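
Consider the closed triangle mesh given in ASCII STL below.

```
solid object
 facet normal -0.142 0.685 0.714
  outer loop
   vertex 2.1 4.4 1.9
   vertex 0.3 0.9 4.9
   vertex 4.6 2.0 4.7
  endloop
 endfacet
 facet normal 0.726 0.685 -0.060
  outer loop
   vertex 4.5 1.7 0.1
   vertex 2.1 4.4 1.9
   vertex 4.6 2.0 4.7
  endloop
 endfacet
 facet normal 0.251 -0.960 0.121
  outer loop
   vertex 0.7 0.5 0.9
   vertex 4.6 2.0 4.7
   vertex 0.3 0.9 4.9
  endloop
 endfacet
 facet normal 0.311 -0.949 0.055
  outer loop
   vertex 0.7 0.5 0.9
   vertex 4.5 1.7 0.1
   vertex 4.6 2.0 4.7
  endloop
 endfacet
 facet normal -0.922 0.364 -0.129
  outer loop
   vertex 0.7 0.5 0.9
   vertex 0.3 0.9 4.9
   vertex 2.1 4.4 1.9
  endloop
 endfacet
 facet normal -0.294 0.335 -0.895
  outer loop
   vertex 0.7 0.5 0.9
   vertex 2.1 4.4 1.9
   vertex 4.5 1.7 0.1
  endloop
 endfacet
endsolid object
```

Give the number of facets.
6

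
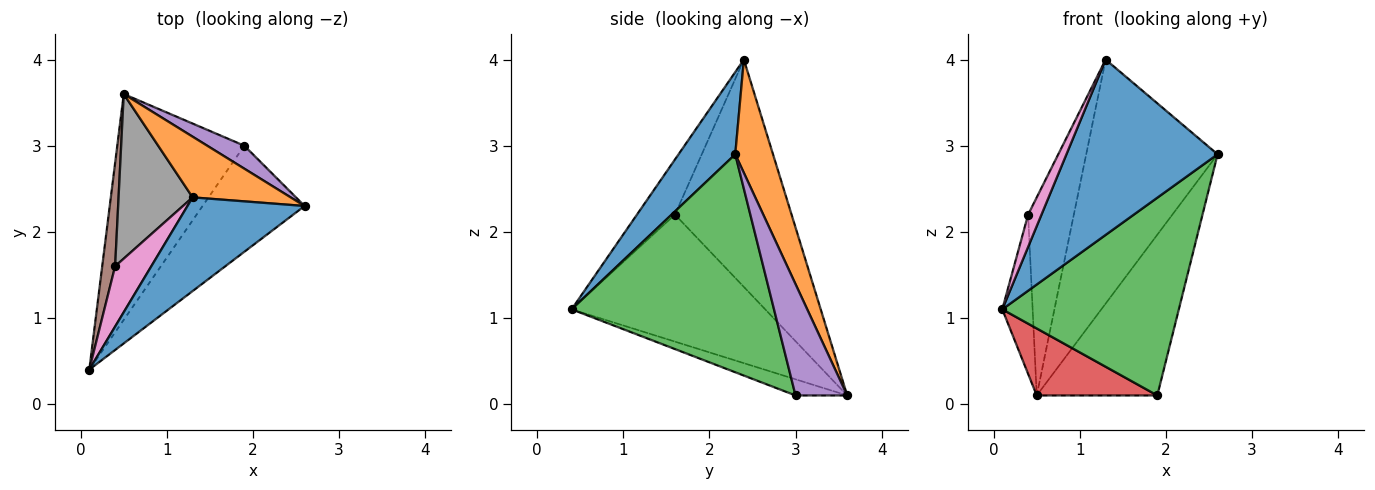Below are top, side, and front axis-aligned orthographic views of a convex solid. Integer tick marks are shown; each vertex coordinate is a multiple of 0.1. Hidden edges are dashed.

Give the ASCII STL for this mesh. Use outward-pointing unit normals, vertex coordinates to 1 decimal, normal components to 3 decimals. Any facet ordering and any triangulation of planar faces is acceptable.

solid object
 facet normal 0.314 -0.837 0.447
  outer loop
   vertex 1.3 2.4 4.0
   vertex 0.1 0.4 1.1
   vertex 2.6 2.3 2.9
  endloop
 endfacet
 facet normal 0.269 0.935 0.233
  outer loop
   vertex 1.3 2.4 4.0
   vertex 2.6 2.3 2.9
   vertex 0.5 3.6 0.1
  endloop
 endfacet
 facet normal 0.711 -0.620 -0.333
  outer loop
   vertex 1.9 3.0 0.1
   vertex 2.6 2.3 2.9
   vertex 0.1 0.4 1.1
  endloop
 endfacet
 facet normal -0.121 -0.282 -0.952
  outer loop
   vertex 1.9 3.0 0.1
   vertex 0.1 0.4 1.1
   vertex 0.5 3.6 0.1
  endloop
 endfacet
 facet normal 0.391 0.911 0.130
  outer loop
   vertex 1.9 3.0 0.1
   vertex 0.5 3.6 0.1
   vertex 2.6 2.3 2.9
  endloop
 endfacet
 facet normal -0.983 0.154 0.100
  outer loop
   vertex 0.4 1.6 2.2
   vertex 0.5 3.6 0.1
   vertex 0.1 0.4 1.1
  endloop
 endfacet
 facet normal -0.802 -0.282 0.526
  outer loop
   vertex 0.4 1.6 2.2
   vertex 0.1 0.4 1.1
   vertex 1.3 2.4 4.0
  endloop
 endfacet
 facet normal -0.891 0.349 0.290
  outer loop
   vertex 0.4 1.6 2.2
   vertex 1.3 2.4 4.0
   vertex 0.5 3.6 0.1
  endloop
 endfacet
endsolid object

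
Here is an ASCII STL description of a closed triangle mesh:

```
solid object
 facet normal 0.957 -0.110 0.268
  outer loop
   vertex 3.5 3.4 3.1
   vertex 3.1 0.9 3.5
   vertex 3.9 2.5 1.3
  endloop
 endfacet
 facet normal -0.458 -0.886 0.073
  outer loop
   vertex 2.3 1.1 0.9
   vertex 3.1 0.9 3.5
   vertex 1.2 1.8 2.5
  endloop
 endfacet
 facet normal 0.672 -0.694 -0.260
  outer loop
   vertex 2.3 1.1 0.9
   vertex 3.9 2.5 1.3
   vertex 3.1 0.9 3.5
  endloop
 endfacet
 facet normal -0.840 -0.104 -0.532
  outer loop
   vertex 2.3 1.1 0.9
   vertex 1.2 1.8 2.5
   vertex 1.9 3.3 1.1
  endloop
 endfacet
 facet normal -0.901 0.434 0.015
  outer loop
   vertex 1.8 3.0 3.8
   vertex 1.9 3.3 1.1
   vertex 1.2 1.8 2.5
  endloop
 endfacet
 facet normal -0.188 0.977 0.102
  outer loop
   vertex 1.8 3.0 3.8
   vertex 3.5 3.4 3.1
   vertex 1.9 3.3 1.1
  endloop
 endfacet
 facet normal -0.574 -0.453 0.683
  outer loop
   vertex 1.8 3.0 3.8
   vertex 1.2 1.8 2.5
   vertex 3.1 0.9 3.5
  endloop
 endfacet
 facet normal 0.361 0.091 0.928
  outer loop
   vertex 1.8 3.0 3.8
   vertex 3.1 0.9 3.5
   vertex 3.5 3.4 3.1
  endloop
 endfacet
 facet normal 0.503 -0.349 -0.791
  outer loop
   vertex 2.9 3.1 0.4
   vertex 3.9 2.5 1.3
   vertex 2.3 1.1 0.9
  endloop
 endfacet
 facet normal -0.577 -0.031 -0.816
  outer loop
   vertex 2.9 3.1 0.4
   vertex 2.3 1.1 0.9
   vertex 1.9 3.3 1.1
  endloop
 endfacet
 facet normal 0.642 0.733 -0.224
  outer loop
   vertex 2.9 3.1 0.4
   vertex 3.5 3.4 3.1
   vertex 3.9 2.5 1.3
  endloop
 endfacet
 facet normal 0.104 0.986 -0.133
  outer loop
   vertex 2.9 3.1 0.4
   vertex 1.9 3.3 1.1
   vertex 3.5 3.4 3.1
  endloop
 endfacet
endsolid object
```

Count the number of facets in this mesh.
12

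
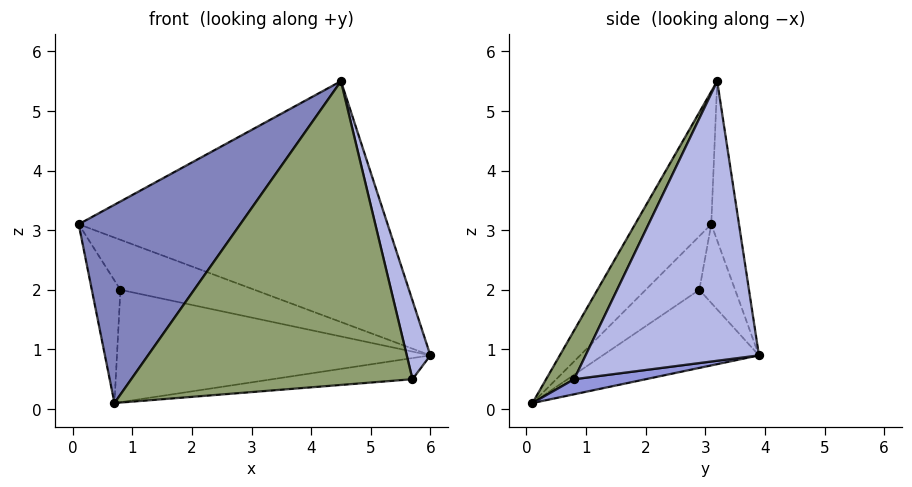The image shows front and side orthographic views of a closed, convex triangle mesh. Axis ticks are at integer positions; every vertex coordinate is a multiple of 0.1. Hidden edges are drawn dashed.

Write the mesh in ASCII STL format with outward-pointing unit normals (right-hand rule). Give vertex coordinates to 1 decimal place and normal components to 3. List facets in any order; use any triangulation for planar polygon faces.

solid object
 facet normal -0.089 0.989 0.122
  outer loop
   vertex 4.5 3.2 5.5
   vertex 6.0 3.9 0.9
   vertex 0.1 3.1 3.1
  endloop
 endfacet
 facet normal -0.330 -0.700 0.634
  outer loop
   vertex 4.5 3.2 5.5
   vertex 0.1 3.1 3.1
   vertex 0.7 0.1 0.1
  endloop
 endfacet
 facet normal 0.062 0.122 -0.991
  outer loop
   vertex 5.7 0.8 0.5
   vertex 0.7 0.1 0.1
   vertex 6.0 3.9 0.9
  endloop
 endfacet
 facet normal 0.948 -0.129 0.290
  outer loop
   vertex 5.7 0.8 0.5
   vertex 6.0 3.9 0.9
   vertex 4.5 3.2 5.5
  endloop
 endfacet
 facet normal 0.089 -0.890 0.448
  outer loop
   vertex 5.7 0.8 0.5
   vertex 4.5 3.2 5.5
   vertex 0.7 0.1 0.1
  endloop
 endfacet
 facet normal -0.244 0.915 -0.322
  outer loop
   vertex 0.8 2.9 2.0
   vertex 0.1 3.1 3.1
   vertex 6.0 3.9 0.9
  endloop
 endfacet
 facet normal -0.741 0.395 -0.543
  outer loop
   vertex 0.8 2.9 2.0
   vertex 0.7 0.1 0.1
   vertex 0.1 3.1 3.1
  endloop
 endfacet
 facet normal -0.273 0.547 -0.792
  outer loop
   vertex 0.8 2.9 2.0
   vertex 6.0 3.9 0.9
   vertex 0.7 0.1 0.1
  endloop
 endfacet
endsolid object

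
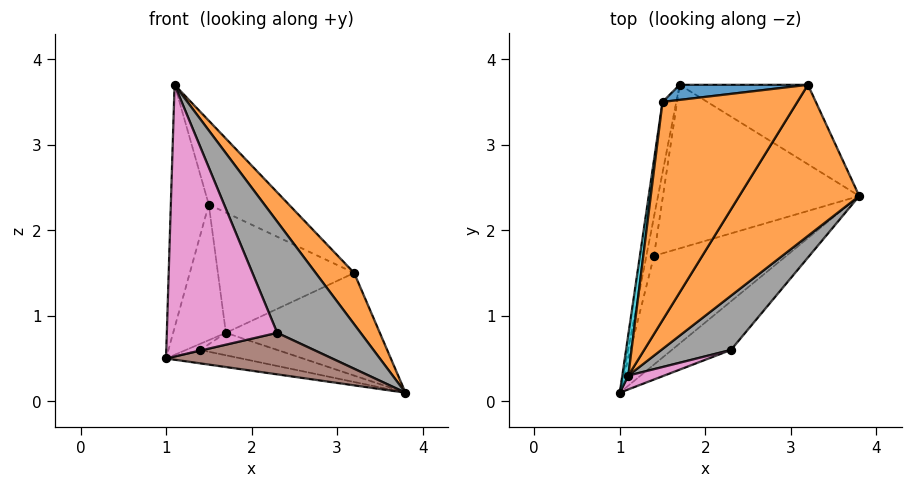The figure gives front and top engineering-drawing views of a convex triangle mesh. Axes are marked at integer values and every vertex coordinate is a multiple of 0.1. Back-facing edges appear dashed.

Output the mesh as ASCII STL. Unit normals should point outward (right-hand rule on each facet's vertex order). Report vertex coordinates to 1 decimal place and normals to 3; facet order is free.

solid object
 facet normal 0.275 0.760 -0.588
  outer loop
   vertex 3.2 3.7 1.5
   vertex 3.8 2.4 0.1
   vertex 1.7 3.7 0.8
  endloop
 endfacet
 facet normal 0.834 -0.177 0.522
  outer loop
   vertex 3.2 3.7 1.5
   vertex 1.1 0.3 3.7
   vertex 3.8 2.4 0.1
  endloop
 endfacet
 facet normal -0.236 0.119 -0.964
  outer loop
   vertex 1.4 1.7 0.6
   vertex 3.8 2.4 0.1
   vertex 1.0 0.1 0.5
  endloop
 endfacet
 facet normal -0.347 0.145 -0.926
  outer loop
   vertex 1.4 1.7 0.6
   vertex 1.0 0.1 0.5
   vertex 1.7 3.7 0.8
  endloop
 endfacet
 facet normal -0.239 0.132 -0.962
  outer loop
   vertex 1.4 1.7 0.6
   vertex 1.7 3.7 0.8
   vertex 3.8 2.4 0.1
  endloop
 endfacet
 facet normal 0.391 -0.598 -0.699
  outer loop
   vertex 2.3 0.6 0.8
   vertex 1.0 0.1 0.5
   vertex 3.8 2.4 0.1
  endloop
 endfacet
 facet normal 0.349 -0.936 0.048
  outer loop
   vertex 2.3 0.6 0.8
   vertex 1.1 0.3 3.7
   vertex 1.0 0.1 0.5
  endloop
 endfacet
 facet normal 0.789 -0.553 0.269
  outer loop
   vertex 2.3 0.6 0.8
   vertex 3.8 2.4 0.1
   vertex 1.1 0.3 3.7
  endloop
 endfacet
 facet normal -0.975 0.198 -0.104
  outer loop
   vertex 1.5 3.5 2.3
   vertex 1.7 3.7 0.8
   vertex 1.0 0.1 0.5
  endloop
 endfacet
 facet normal -0.991 0.134 0.023
  outer loop
   vertex 1.5 3.5 2.3
   vertex 1.0 0.1 0.5
   vertex 1.1 0.3 3.7
  endloop
 endfacet
 facet normal -0.058 0.991 0.124
  outer loop
   vertex 1.5 3.5 2.3
   vertex 3.2 3.7 1.5
   vertex 1.7 3.7 0.8
  endloop
 endfacet
 facet normal 0.369 0.333 0.868
  outer loop
   vertex 1.5 3.5 2.3
   vertex 1.1 0.3 3.7
   vertex 3.2 3.7 1.5
  endloop
 endfacet
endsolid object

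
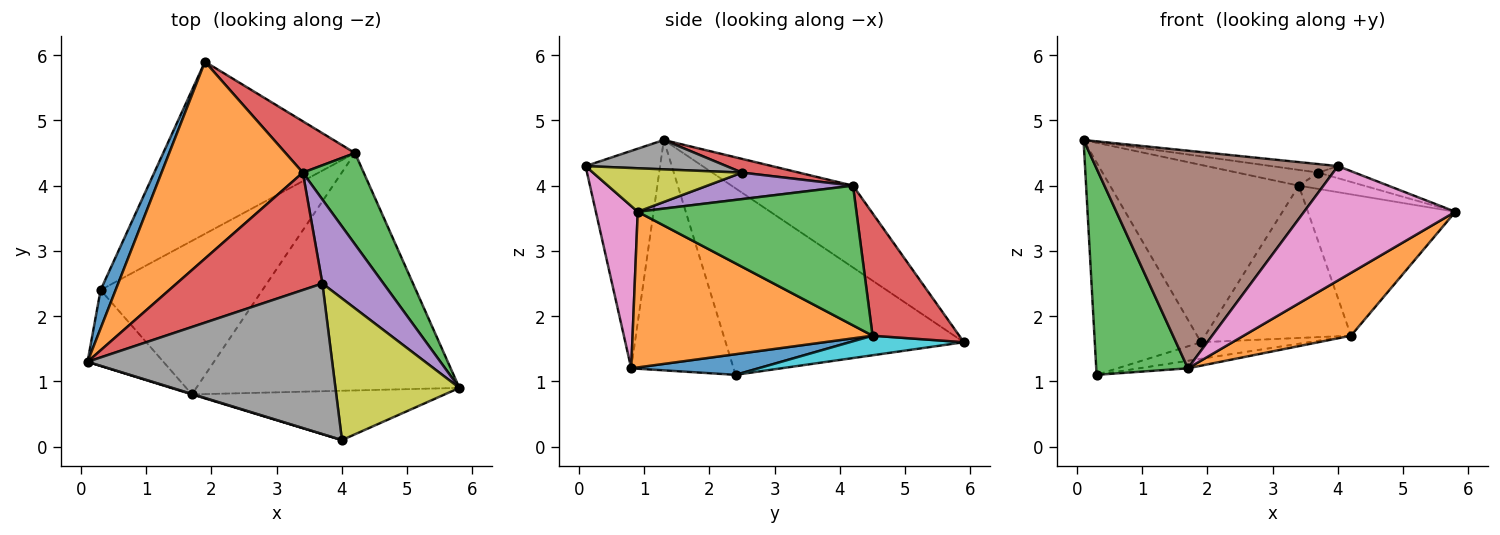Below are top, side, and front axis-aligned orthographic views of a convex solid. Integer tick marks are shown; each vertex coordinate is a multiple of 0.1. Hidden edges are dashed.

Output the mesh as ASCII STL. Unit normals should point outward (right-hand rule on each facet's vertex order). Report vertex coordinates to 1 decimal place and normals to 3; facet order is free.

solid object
 facet normal -0.911 0.406 0.073
  outer loop
   vertex 0.3 2.4 1.1
   vertex 0.1 1.3 4.7
   vertex 1.9 5.9 1.6
  endloop
 endfacet
 facet normal -0.395 0.615 0.683
  outer loop
   vertex 3.4 4.2 4.0
   vertex 1.9 5.9 1.6
   vertex 0.1 1.3 4.7
  endloop
 endfacet
 facet normal -0.723 -0.648 -0.238
  outer loop
   vertex 1.7 0.8 1.2
   vertex 0.1 1.3 4.7
   vertex 0.3 2.4 1.1
  endloop
 endfacet
 facet normal 0.093 0.132 0.987
  outer loop
   vertex 3.7 2.5 4.2
   vertex 3.4 4.2 4.0
   vertex 0.1 1.3 4.7
  endloop
 endfacet
 facet normal 0.392 0.175 0.903
  outer loop
   vertex 3.7 2.5 4.2
   vertex 5.8 0.9 3.6
   vertex 3.4 4.2 4.0
  endloop
 endfacet
 facet normal -0.294 -0.956 0.002
  outer loop
   vertex 4.0 0.1 4.3
   vertex 0.1 1.3 4.7
   vertex 1.7 0.8 1.2
  endloop
 endfacet
 facet normal 0.246 -0.890 -0.384
  outer loop
   vertex 4.0 0.1 4.3
   vertex 1.7 0.8 1.2
   vertex 5.8 0.9 3.6
  endloop
 endfacet
 facet normal 0.119 0.056 0.991
  outer loop
   vertex 4.0 0.1 4.3
   vertex 3.7 2.5 4.2
   vertex 0.1 1.3 4.7
  endloop
 endfacet
 facet normal 0.330 0.080 0.941
  outer loop
   vertex 4.0 0.1 4.3
   vertex 5.8 0.9 3.6
   vertex 3.7 2.5 4.2
  endloop
 endfacet
 facet normal 0.101 0.095 -0.990
  outer loop
   vertex 4.2 4.5 1.7
   vertex 0.3 2.4 1.1
   vertex 1.9 5.9 1.6
  endloop
 endfacet
 facet normal 0.126 0.049 -0.991
  outer loop
   vertex 4.2 4.5 1.7
   vertex 1.7 0.8 1.2
   vertex 0.3 2.4 1.1
  endloop
 endfacet
 facet normal 0.497 -0.222 -0.839
  outer loop
   vertex 4.2 4.5 1.7
   vertex 5.8 0.9 3.6
   vertex 1.7 0.8 1.2
  endloop
 endfacet
 facet normal 0.780 0.526 0.340
  outer loop
   vertex 4.2 4.5 1.7
   vertex 3.4 4.2 4.0
   vertex 5.8 0.9 3.6
  endloop
 endfacet
 facet normal 0.491 0.826 0.278
  outer loop
   vertex 4.2 4.5 1.7
   vertex 1.9 5.9 1.6
   vertex 3.4 4.2 4.0
  endloop
 endfacet
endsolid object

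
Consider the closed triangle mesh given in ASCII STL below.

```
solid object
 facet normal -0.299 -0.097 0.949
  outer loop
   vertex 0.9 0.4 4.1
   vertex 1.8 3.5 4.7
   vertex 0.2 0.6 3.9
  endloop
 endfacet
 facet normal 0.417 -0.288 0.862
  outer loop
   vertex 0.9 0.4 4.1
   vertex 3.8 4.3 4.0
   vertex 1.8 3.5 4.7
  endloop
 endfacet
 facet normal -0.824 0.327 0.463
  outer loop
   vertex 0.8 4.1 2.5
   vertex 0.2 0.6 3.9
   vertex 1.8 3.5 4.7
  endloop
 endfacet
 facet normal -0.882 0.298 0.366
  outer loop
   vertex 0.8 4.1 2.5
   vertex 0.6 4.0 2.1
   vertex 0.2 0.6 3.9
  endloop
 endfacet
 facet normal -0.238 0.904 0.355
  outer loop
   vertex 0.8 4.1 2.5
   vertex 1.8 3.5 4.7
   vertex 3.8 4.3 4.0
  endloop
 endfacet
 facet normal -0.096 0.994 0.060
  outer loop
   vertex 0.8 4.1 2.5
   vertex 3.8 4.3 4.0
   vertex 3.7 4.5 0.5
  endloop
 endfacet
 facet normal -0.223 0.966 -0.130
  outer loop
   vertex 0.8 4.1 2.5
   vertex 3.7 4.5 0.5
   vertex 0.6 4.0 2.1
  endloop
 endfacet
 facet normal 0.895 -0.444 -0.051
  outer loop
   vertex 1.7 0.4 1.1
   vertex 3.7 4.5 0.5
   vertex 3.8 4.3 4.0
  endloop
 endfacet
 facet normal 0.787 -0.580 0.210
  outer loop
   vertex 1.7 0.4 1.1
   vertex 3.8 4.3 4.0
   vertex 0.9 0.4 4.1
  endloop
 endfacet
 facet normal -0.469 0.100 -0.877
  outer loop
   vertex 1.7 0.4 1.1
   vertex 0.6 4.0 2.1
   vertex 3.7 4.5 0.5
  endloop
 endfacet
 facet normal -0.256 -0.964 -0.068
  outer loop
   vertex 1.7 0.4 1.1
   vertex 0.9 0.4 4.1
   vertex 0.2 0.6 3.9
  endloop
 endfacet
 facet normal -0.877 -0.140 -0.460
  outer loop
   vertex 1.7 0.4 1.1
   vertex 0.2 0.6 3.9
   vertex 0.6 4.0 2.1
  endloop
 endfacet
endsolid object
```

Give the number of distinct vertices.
8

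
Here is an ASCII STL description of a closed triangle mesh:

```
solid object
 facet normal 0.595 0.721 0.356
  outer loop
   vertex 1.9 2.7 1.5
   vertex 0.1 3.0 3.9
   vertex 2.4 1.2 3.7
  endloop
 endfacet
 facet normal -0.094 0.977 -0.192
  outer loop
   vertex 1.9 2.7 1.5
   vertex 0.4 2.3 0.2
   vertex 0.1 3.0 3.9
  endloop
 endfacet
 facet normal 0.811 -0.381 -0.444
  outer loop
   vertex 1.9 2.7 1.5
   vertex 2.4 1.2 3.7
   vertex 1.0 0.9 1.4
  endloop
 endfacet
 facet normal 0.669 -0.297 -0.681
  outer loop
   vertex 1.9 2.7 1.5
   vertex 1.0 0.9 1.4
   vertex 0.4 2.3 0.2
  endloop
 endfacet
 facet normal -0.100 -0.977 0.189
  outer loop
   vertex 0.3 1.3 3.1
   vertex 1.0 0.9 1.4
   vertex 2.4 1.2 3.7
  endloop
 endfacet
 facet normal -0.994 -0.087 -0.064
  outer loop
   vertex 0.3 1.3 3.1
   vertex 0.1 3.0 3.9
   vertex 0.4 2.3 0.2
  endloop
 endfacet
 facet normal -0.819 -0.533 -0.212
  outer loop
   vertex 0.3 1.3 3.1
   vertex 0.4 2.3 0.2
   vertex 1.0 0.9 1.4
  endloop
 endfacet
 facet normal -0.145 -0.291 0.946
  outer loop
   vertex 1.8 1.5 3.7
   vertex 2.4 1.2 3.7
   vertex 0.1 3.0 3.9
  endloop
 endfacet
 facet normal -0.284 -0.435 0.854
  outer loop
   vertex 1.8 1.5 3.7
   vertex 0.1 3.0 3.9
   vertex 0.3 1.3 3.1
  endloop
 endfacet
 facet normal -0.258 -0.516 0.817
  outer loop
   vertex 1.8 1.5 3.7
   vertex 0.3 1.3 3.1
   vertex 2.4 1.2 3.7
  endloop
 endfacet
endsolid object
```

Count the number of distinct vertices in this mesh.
7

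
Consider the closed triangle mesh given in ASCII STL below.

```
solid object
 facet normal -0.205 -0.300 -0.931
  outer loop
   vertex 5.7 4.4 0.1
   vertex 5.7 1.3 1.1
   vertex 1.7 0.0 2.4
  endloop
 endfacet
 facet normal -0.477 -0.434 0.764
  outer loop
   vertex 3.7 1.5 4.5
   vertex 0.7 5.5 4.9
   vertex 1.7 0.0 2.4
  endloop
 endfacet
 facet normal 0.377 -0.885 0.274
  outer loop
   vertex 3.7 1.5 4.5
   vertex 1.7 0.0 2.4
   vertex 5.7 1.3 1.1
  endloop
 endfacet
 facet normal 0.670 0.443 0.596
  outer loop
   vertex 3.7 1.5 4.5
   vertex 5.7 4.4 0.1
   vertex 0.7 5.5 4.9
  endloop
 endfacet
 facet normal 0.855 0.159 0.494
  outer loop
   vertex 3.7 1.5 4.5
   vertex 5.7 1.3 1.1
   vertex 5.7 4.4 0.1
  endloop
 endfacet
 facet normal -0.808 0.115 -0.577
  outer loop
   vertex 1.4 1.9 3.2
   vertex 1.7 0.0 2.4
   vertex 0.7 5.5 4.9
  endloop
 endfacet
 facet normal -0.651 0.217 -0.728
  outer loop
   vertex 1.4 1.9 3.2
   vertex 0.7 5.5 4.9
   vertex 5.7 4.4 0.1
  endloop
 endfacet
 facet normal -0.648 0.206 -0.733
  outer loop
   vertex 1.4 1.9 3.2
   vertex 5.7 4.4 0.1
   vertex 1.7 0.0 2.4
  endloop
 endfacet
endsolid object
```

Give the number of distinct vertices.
6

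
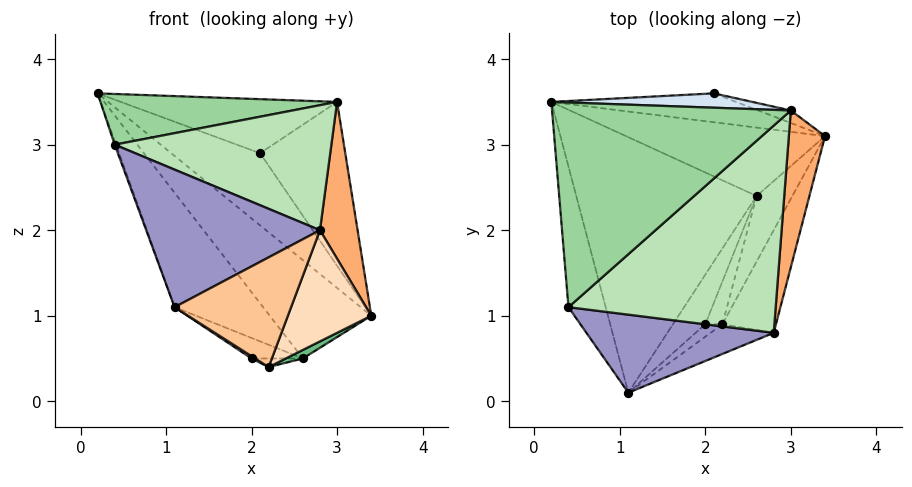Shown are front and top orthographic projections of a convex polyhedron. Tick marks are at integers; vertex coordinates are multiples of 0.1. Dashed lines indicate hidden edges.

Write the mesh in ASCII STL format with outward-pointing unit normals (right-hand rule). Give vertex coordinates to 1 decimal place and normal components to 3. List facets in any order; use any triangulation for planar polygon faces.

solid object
 facet normal -0.183 0.913 -0.365
  outer loop
   vertex 2.1 3.6 2.9
   vertex 3.4 3.1 1.0
   vertex 0.2 3.5 3.6
  endloop
 endfacet
 facet normal -0.340 0.772 -0.537
  outer loop
   vertex 2.6 2.4 0.5
   vertex 0.2 3.5 3.6
   vertex 3.4 3.1 1.0
  endloop
 endfacet
 facet normal -0.704 0.290 -0.648
  outer loop
   vertex 2.6 2.4 0.5
   vertex 1.1 0.1 1.1
   vertex 0.2 3.5 3.6
  endloop
 endfacet
 facet normal 0.044 0.966 0.256
  outer loop
   vertex 3.0 3.4 3.5
   vertex 2.1 3.6 2.9
   vertex 0.2 3.5 3.6
  endloop
 endfacet
 facet normal 0.263 0.962 -0.073
  outer loop
   vertex 3.0 3.4 3.5
   vertex 3.4 3.1 1.0
   vertex 2.1 3.6 2.9
  endloop
 endfacet
 facet normal 0.968 -0.176 0.176
  outer loop
   vertex 3.0 3.4 3.5
   vertex 2.8 0.8 2.0
   vertex 3.4 3.1 1.0
  endloop
 endfacet
 facet normal 0.472 -0.851 -0.230
  outer loop
   vertex 2.2 0.9 0.4
   vertex 2.8 0.8 2.0
   vertex 1.1 0.1 1.1
  endloop
 endfacet
 facet normal 0.860 -0.375 -0.346
  outer loop
   vertex 2.2 0.9 0.4
   vertex 3.4 3.1 1.0
   vertex 2.8 0.8 2.0
  endloop
 endfacet
 facet normal 0.591 -0.104 -0.800
  outer loop
   vertex 2.2 0.9 0.4
   vertex 2.6 2.4 0.5
   vertex 3.4 3.1 1.0
  endloop
 endfacet
 facet normal 0.026 -0.240 0.970
  outer loop
   vertex 0.4 1.1 3.0
   vertex 3.0 3.4 3.5
   vertex 0.2 3.5 3.6
  endloop
 endfacet
 facet normal 0.280 -0.496 0.822
  outer loop
   vertex 0.4 1.1 3.0
   vertex 2.8 0.8 2.0
   vertex 3.0 3.4 3.5
  endloop
 endfacet
 facet normal -0.937 0.009 -0.350
  outer loop
   vertex 0.4 1.1 3.0
   vertex 0.2 3.5 3.6
   vertex 1.1 0.1 1.1
  endloop
 endfacet
 facet normal 0.096 -0.866 0.491
  outer loop
   vertex 0.4 1.1 3.0
   vertex 1.1 0.1 1.1
   vertex 2.8 0.8 2.0
  endloop
 endfacet
 facet normal -0.691 0.276 -0.668
  outer loop
   vertex 2.0 0.9 0.5
   vertex 1.1 0.1 1.1
   vertex 2.6 2.4 0.5
  endloop
 endfacet
 facet normal -0.441 -0.165 -0.882
  outer loop
   vertex 2.0 0.9 0.5
   vertex 2.2 0.9 0.4
   vertex 1.1 0.1 1.1
  endloop
 endfacet
 facet normal -0.440 0.176 -0.880
  outer loop
   vertex 2.0 0.9 0.5
   vertex 2.6 2.4 0.5
   vertex 2.2 0.9 0.4
  endloop
 endfacet
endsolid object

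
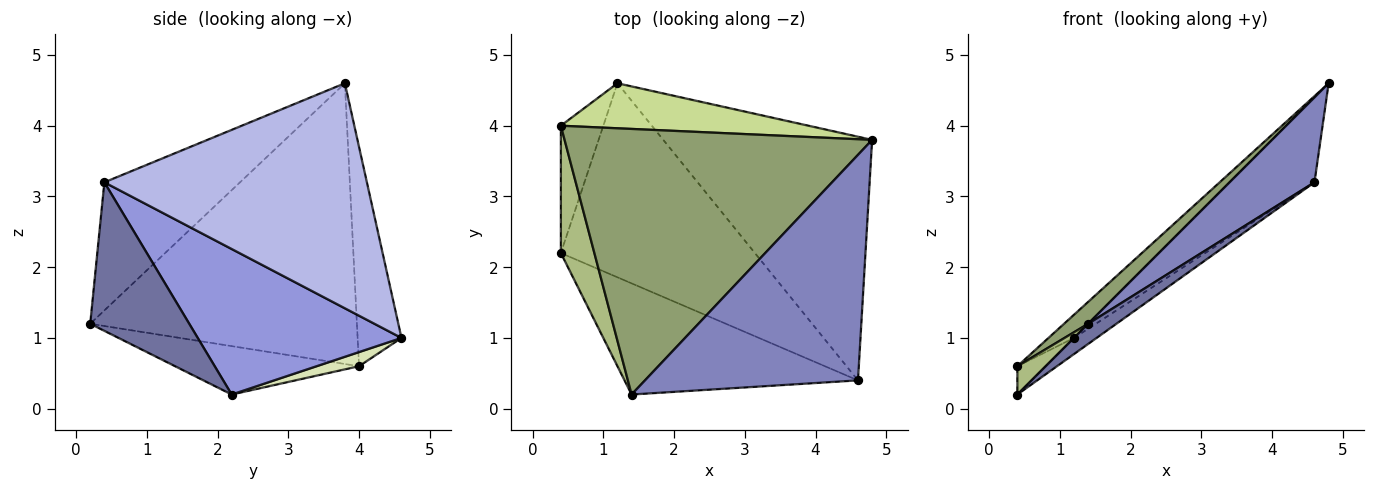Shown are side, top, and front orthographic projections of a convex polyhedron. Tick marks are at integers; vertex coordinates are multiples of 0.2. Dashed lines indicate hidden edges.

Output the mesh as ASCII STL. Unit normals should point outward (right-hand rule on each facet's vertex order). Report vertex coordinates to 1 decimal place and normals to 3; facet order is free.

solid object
 facet normal 0.531 -0.152 -0.834
  outer loop
   vertex 4.6 0.4 3.2
   vertex 1.4 0.2 1.2
   vertex 0.4 2.2 0.2
  endloop
 endfacet
 facet normal -0.491 -0.307 0.816
  outer loop
   vertex 4.6 0.4 3.2
   vertex 4.8 3.8 4.6
   vertex 1.4 0.2 1.2
  endloop
 endfacet
 facet normal 0.599 0.067 -0.798
  outer loop
   vertex 1.2 4.6 1.0
   vertex 4.6 0.4 3.2
   vertex 0.4 2.2 0.2
  endloop
 endfacet
 facet normal 0.713 0.231 -0.662
  outer loop
   vertex 1.2 4.6 1.0
   vertex 4.8 3.8 4.6
   vertex 4.6 0.4 3.2
  endloop
 endfacet
 facet normal -0.673 -0.061 0.737
  outer loop
   vertex 0.4 4.0 0.6
   vertex 1.4 0.2 1.2
   vertex 4.8 3.8 4.6
  endloop
 endfacet
 facet normal -0.816 -0.125 0.565
  outer loop
   vertex 0.4 4.0 0.6
   vertex 0.4 2.2 0.2
   vertex 1.4 0.2 1.2
  endloop
 endfacet
 facet normal -0.619 0.359 0.699
  outer loop
   vertex 0.4 4.0 0.6
   vertex 4.8 3.8 4.6
   vertex 1.2 4.6 1.0
  endloop
 endfacet
 facet normal 0.309 0.206 -0.928
  outer loop
   vertex 0.4 4.0 0.6
   vertex 1.2 4.6 1.0
   vertex 0.4 2.2 0.2
  endloop
 endfacet
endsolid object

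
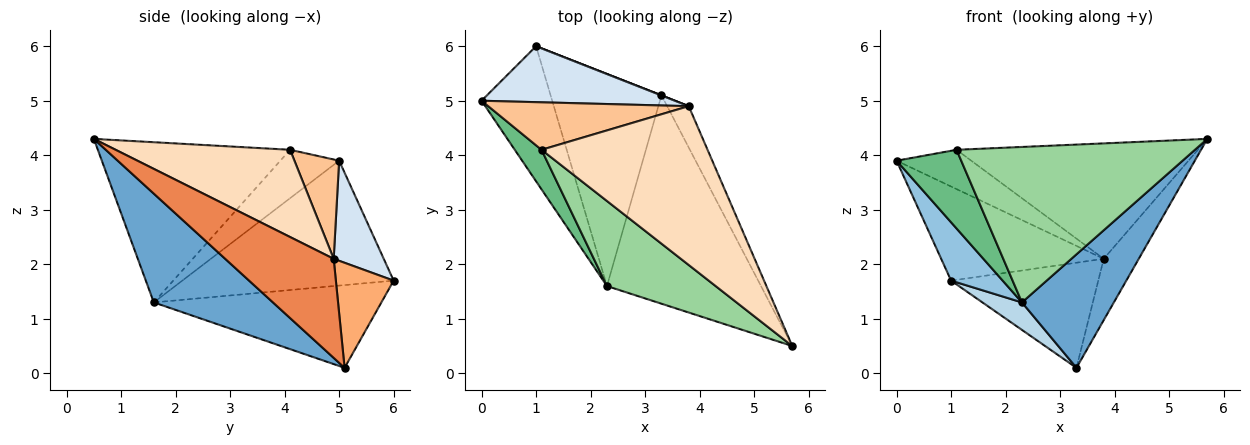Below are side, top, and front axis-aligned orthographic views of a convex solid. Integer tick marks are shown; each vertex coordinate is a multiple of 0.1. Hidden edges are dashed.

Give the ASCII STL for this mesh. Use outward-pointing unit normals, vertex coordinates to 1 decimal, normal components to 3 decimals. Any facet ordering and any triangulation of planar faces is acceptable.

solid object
 facet normal 0.527 -0.406 -0.746
  outer loop
   vertex 2.3 1.6 1.3
   vertex 3.3 5.1 0.1
   vertex 5.7 0.5 4.3
  endloop
 endfacet
 facet normal -0.851 -0.208 -0.481
  outer loop
   vertex 2.3 1.6 1.3
   vertex 0.0 5.0 3.9
   vertex 1.0 6.0 1.7
  endloop
 endfacet
 facet normal -0.595 -0.103 -0.797
  outer loop
   vertex 2.3 1.6 1.3
   vertex 1.0 6.0 1.7
   vertex 3.3 5.1 0.1
  endloop
 endfacet
 facet normal 0.256 0.831 0.494
  outer loop
   vertex 3.8 4.9 2.1
   vertex 1.0 6.0 1.7
   vertex 0.0 5.0 3.9
  endloop
 endfacet
 facet normal 0.932 0.301 -0.203
  outer loop
   vertex 3.8 4.9 2.1
   vertex 5.7 0.5 4.3
   vertex 3.3 5.1 0.1
  endloop
 endfacet
 facet normal 0.365 0.931 0.002
  outer loop
   vertex 3.8 4.9 2.1
   vertex 3.3 5.1 0.1
   vertex 1.0 6.0 1.7
  endloop
 endfacet
 facet normal 0.357 0.596 0.720
  outer loop
   vertex 1.1 4.1 4.1
   vertex 3.8 4.9 2.1
   vertex 0.0 5.0 3.9
  endloop
 endfacet
 facet normal 0.391 0.541 0.744
  outer loop
   vertex 1.1 4.1 4.1
   vertex 5.7 0.5 4.3
   vertex 3.8 4.9 2.1
  endloop
 endfacet
 facet normal -0.631 -0.693 0.349
  outer loop
   vertex 1.1 4.1 4.1
   vertex 0.0 5.0 3.9
   vertex 2.3 1.6 1.3
  endloop
 endfacet
 facet normal -0.578 -0.716 0.392
  outer loop
   vertex 1.1 4.1 4.1
   vertex 2.3 1.6 1.3
   vertex 5.7 0.5 4.3
  endloop
 endfacet
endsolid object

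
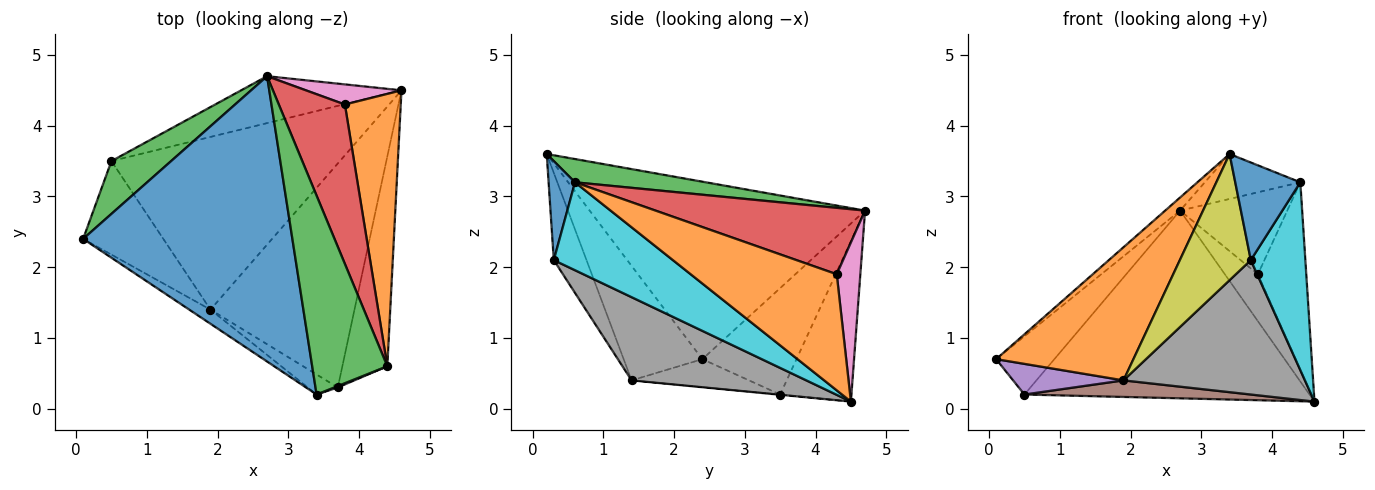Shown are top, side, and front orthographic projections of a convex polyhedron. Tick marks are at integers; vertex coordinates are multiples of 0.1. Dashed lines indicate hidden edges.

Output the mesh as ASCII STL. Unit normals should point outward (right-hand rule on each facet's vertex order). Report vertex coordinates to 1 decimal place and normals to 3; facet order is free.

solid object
 facet normal -0.646 0.035 0.762
  outer loop
   vertex 2.7 4.7 2.8
   vertex 0.1 2.4 0.7
   vertex 3.4 0.2 3.6
  endloop
 endfacet
 facet normal -0.495 -0.864 -0.092
  outer loop
   vertex 1.9 1.4 0.4
   vertex 3.4 0.2 3.6
   vertex 0.1 2.4 0.7
  endloop
 endfacet
 facet normal -0.768 0.475 0.430
  outer loop
   vertex 0.5 3.5 0.2
   vertex 0.1 2.4 0.7
   vertex 2.7 4.7 2.8
  endloop
 endfacet
 facet normal -0.236 0.943 -0.236
  outer loop
   vertex 0.5 3.5 0.2
   vertex 2.7 4.7 2.8
   vertex 4.6 4.5 0.1
  endloop
 endfacet
 facet normal -0.315 -0.296 -0.902
  outer loop
   vertex 0.5 3.5 0.2
   vertex 1.9 1.4 0.4
   vertex 0.1 2.4 0.7
  endloop
 endfacet
 facet normal -0.001 -0.095 -0.995
  outer loop
   vertex 0.5 3.5 0.2
   vertex 4.6 4.5 0.1
   vertex 1.9 1.4 0.4
  endloop
 endfacet
 facet normal 0.549 0.768 0.329
  outer loop
   vertex 3.8 4.3 1.9
   vertex 4.6 4.5 0.1
   vertex 2.7 4.7 2.8
  endloop
 endfacet
 facet normal 0.444 -0.461 -0.768
  outer loop
   vertex 3.7 0.3 2.1
   vertex 1.9 1.4 0.4
   vertex 4.6 4.5 0.1
  endloop
 endfacet
 facet normal -0.414 -0.899 -0.143
  outer loop
   vertex 3.7 0.3 2.1
   vertex 3.4 0.2 3.6
   vertex 1.9 1.4 0.4
  endloop
 endfacet
 facet normal 0.824 -0.377 -0.422
  outer loop
   vertex 4.4 0.6 3.2
   vertex 3.7 0.3 2.1
   vertex 4.6 4.5 0.1
  endloop
 endfacet
 facet normal 0.376 -0.927 0.013
  outer loop
   vertex 4.4 0.6 3.2
   vertex 3.4 0.2 3.6
   vertex 3.7 0.3 2.1
  endloop
 endfacet
 facet normal 0.863 0.286 0.416
  outer loop
   vertex 4.4 0.6 3.2
   vertex 4.6 4.5 0.1
   vertex 3.8 4.3 1.9
  endloop
 endfacet
 facet normal 0.289 0.211 0.934
  outer loop
   vertex 4.4 0.6 3.2
   vertex 2.7 4.7 2.8
   vertex 3.4 0.2 3.6
  endloop
 endfacet
 facet normal 0.666 0.341 0.663
  outer loop
   vertex 4.4 0.6 3.2
   vertex 3.8 4.3 1.9
   vertex 2.7 4.7 2.8
  endloop
 endfacet
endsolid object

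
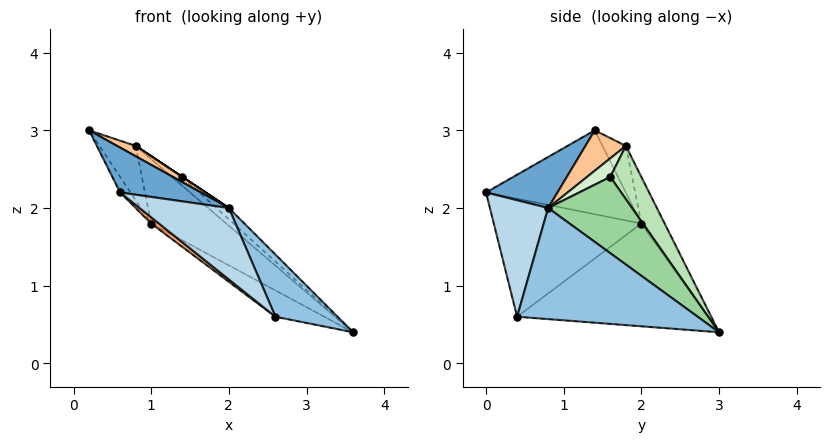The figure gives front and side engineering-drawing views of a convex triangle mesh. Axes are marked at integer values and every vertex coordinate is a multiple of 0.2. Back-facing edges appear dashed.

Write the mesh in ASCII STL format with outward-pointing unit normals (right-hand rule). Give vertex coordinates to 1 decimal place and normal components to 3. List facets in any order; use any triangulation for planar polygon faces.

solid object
 facet normal 0.345 -0.390 0.854
  outer loop
   vertex 2.0 0.8 2.0
   vertex 0.2 1.4 3.0
   vertex 0.6 0.0 2.2
  endloop
 endfacet
 facet normal 0.846 -0.291 0.446
  outer loop
   vertex 2.6 0.4 0.6
   vertex 3.6 3.0 0.4
   vertex 2.0 0.8 2.0
  endloop
 endfacet
 facet normal 0.494 -0.757 0.428
  outer loop
   vertex 2.6 0.4 0.6
   vertex 2.0 0.8 2.0
   vertex 0.6 0.0 2.2
  endloop
 endfacet
 facet normal -0.845 0.063 -0.532
  outer loop
   vertex 1.0 2.0 1.8
   vertex 0.6 0.0 2.2
   vertex 0.2 1.4 3.0
  endloop
 endfacet
 facet normal -0.508 0.130 -0.851
  outer loop
   vertex 1.0 2.0 1.8
   vertex 3.6 3.0 0.4
   vertex 2.6 0.4 0.6
  endloop
 endfacet
 facet normal -0.620 -0.033 -0.784
  outer loop
   vertex 1.0 2.0 1.8
   vertex 2.6 0.4 0.6
   vertex 0.6 0.0 2.2
  endloop
 endfacet
 facet normal 0.425 -0.196 0.883
  outer loop
   vertex 0.8 1.8 2.8
   vertex 0.2 1.4 3.0
   vertex 2.0 0.8 2.0
  endloop
 endfacet
 facet normal -0.540 0.840 0.060
  outer loop
   vertex 0.8 1.8 2.8
   vertex 1.0 2.0 1.8
   vertex 0.2 1.4 3.0
  endloop
 endfacet
 facet normal -0.294 0.947 0.131
  outer loop
   vertex 0.8 1.8 2.8
   vertex 3.6 3.0 0.4
   vertex 1.0 2.0 1.8
  endloop
 endfacet
 facet normal 0.636 0.094 0.766
  outer loop
   vertex 1.4 1.6 2.4
   vertex 2.0 0.8 2.0
   vertex 3.6 3.0 0.4
  endloop
 endfacet
 facet normal 0.588 0.196 0.784
  outer loop
   vertex 1.4 1.6 2.4
   vertex 3.6 3.0 0.4
   vertex 0.8 1.8 2.8
  endloop
 endfacet
 facet normal 0.555 0.000 0.832
  outer loop
   vertex 1.4 1.6 2.4
   vertex 0.8 1.8 2.8
   vertex 2.0 0.8 2.0
  endloop
 endfacet
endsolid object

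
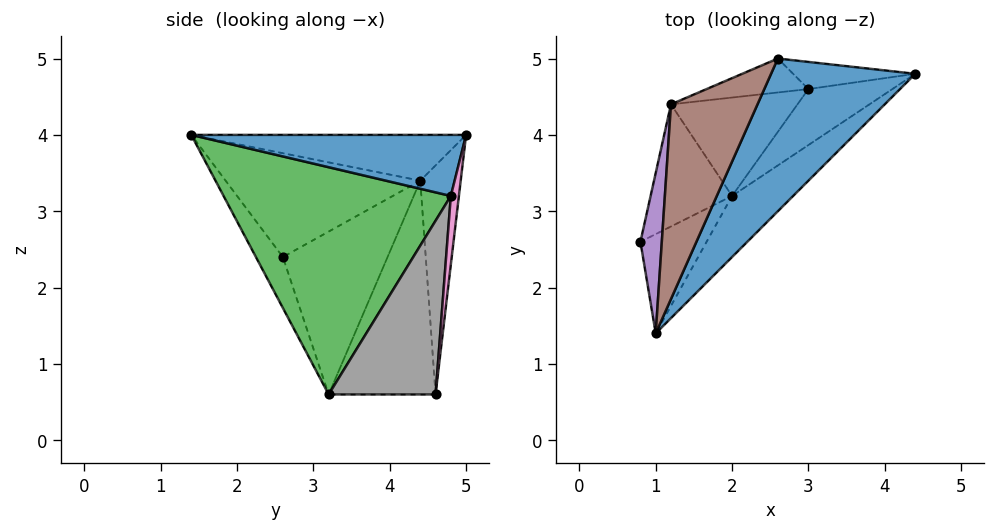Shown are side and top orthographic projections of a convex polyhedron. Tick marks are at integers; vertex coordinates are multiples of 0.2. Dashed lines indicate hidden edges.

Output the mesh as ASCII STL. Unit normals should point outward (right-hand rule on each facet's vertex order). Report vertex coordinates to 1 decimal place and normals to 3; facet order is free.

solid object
 facet normal 0.384 -0.171 0.907
  outer loop
   vertex 2.6 5.0 4.0
   vertex 1.0 1.4 4.0
   vertex 4.4 4.8 3.2
  endloop
 endfacet
 facet normal -0.398 -0.757 -0.518
  outer loop
   vertex 2.0 3.2 0.6
   vertex 1.0 1.4 4.0
   vertex 0.8 2.6 2.4
  endloop
 endfacet
 facet normal 0.674 -0.716 -0.181
  outer loop
   vertex 2.0 3.2 0.6
   vertex 4.4 4.8 3.2
   vertex 1.0 1.4 4.0
  endloop
 endfacet
 facet normal -0.816 0.408 -0.408
  outer loop
   vertex 1.2 4.4 3.4
   vertex 2.0 3.2 0.6
   vertex 0.8 2.6 2.4
  endloop
 endfacet
 facet normal -0.974 0.105 0.201
  outer loop
   vertex 1.2 4.4 3.4
   vertex 0.8 2.6 2.4
   vertex 1.0 1.4 4.0
  endloop
 endfacet
 facet normal -0.458 0.204 0.865
  outer loop
   vertex 1.2 4.4 3.4
   vertex 1.0 1.4 4.0
   vertex 2.6 5.0 4.0
  endloop
 endfacet
 facet normal 0.062 0.992 -0.109
  outer loop
   vertex 3.0 4.6 0.6
   vertex 2.6 5.0 4.0
   vertex 4.4 4.8 3.2
  endloop
 endfacet
 facet normal 0.757 -0.541 -0.366
  outer loop
   vertex 3.0 4.6 0.6
   vertex 4.4 4.8 3.2
   vertex 2.0 3.2 0.6
  endloop
 endfacet
 facet normal -0.335 0.930 -0.149
  outer loop
   vertex 3.0 4.6 0.6
   vertex 1.2 4.4 3.4
   vertex 2.6 5.0 4.0
  endloop
 endfacet
 facet normal -0.733 0.524 -0.434
  outer loop
   vertex 3.0 4.6 0.6
   vertex 2.0 3.2 0.6
   vertex 1.2 4.4 3.4
  endloop
 endfacet
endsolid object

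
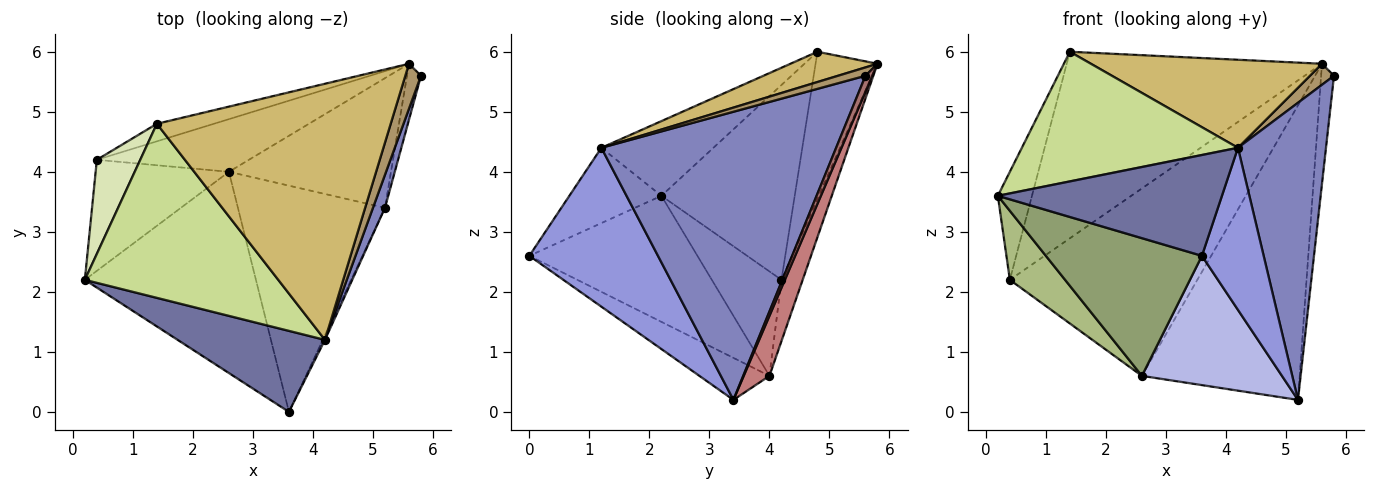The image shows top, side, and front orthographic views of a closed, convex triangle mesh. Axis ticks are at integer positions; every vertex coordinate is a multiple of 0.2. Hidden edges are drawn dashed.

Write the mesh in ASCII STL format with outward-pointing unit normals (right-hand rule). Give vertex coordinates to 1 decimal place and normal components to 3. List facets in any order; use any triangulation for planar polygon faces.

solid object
 facet normal -0.305 -0.742 0.597
  outer loop
   vertex 4.2 1.2 4.4
   vertex 0.2 2.2 3.6
   vertex 3.6 0.0 2.6
  endloop
 endfacet
 facet normal 0.936 -0.351 0.039
  outer loop
   vertex 4.2 1.2 4.4
   vertex 5.2 3.4 0.2
   vertex 5.8 5.6 5.6
  endloop
 endfacet
 facet normal 0.901 -0.433 -0.012
  outer loop
   vertex 4.2 1.2 4.4
   vertex 3.6 0.0 2.6
   vertex 5.2 3.4 0.2
  endloop
 endfacet
 facet normal -0.241 -0.482 -0.843
  outer loop
   vertex 2.6 4.0 0.6
   vertex 5.2 3.4 0.2
   vertex 3.6 0.0 2.6
  endloop
 endfacet
 facet normal -0.520 -0.482 -0.705
  outer loop
   vertex 2.6 4.0 0.6
   vertex 3.6 0.0 2.6
   vertex 0.2 2.2 3.6
  endloop
 endfacet
 facet normal -0.554 -0.439 -0.707
  outer loop
   vertex 2.6 4.0 0.6
   vertex 0.2 2.2 3.6
   vertex 0.4 4.2 2.2
  endloop
 endfacet
 facet normal -0.296 -0.571 0.766
  outer loop
   vertex 1.4 4.8 6.0
   vertex 0.2 2.2 3.6
   vertex 4.2 1.2 4.4
  endloop
 endfacet
 facet normal -0.947 0.242 0.211
  outer loop
   vertex 1.4 4.8 6.0
   vertex 0.4 4.2 2.2
   vertex 0.2 2.2 3.6
  endloop
 endfacet
 facet normal 0.435 -0.381 0.816
  outer loop
   vertex 5.6 5.8 5.8
   vertex 4.2 1.2 4.4
   vertex 5.8 5.6 5.6
  endloop
 endfacet
 facet normal 0.122 -0.323 0.939
  outer loop
   vertex 5.6 5.8 5.8
   vertex 1.4 4.8 6.0
   vertex 4.2 1.2 4.4
  endloop
 endfacet
 facet normal -0.235 0.968 -0.091
  outer loop
   vertex 5.6 5.8 5.8
   vertex 0.4 4.2 2.2
   vertex 1.4 4.8 6.0
  endloop
 endfacet
 facet normal -0.108 0.957 -0.269
  outer loop
   vertex 5.6 5.8 5.8
   vertex 2.6 4.0 0.6
   vertex 0.4 4.2 2.2
  endloop
 endfacet
 facet normal 0.435 0.816 -0.381
  outer loop
   vertex 5.6 5.8 5.8
   vertex 5.8 5.6 5.6
   vertex 5.2 3.4 0.2
  endloop
 endfacet
 facet normal 0.148 0.905 -0.398
  outer loop
   vertex 5.6 5.8 5.8
   vertex 5.2 3.4 0.2
   vertex 2.6 4.0 0.6
  endloop
 endfacet
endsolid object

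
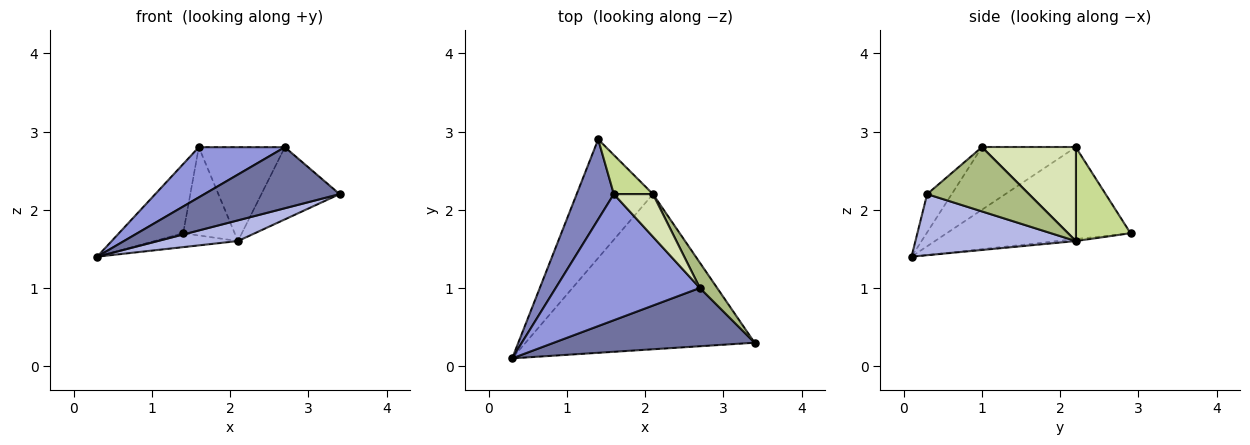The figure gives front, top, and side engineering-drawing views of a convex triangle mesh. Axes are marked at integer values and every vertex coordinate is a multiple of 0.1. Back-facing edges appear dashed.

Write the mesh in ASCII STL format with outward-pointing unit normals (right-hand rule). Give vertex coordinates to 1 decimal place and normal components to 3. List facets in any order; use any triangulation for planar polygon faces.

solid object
 facet normal -0.130 -0.717 0.685
  outer loop
   vertex 2.7 1.0 2.8
   vertex 0.3 0.1 1.4
   vertex 3.4 0.3 2.2
  endloop
 endfacet
 facet normal -0.882 0.308 0.357
  outer loop
   vertex 1.6 2.2 2.8
   vertex 1.4 2.9 1.7
   vertex 0.3 0.1 1.4
  endloop
 endfacet
 facet normal -0.374 -0.343 0.862
  outer loop
   vertex 1.6 2.2 2.8
   vertex 0.3 0.1 1.4
   vertex 2.7 1.0 2.8
  endloop
 endfacet
 facet normal 0.256 -0.128 -0.958
  outer loop
   vertex 2.1 2.2 1.6
   vertex 3.4 0.3 2.2
   vertex 0.3 0.1 1.4
  endloop
 endfacet
 facet normal -0.025 0.116 -0.993
  outer loop
   vertex 2.1 2.2 1.6
   vertex 0.3 0.1 1.4
   vertex 1.4 2.9 1.7
  endloop
 endfacet
 facet normal 0.775 0.596 0.209
  outer loop
   vertex 2.1 2.2 1.6
   vertex 2.7 1.0 2.8
   vertex 3.4 0.3 2.2
  endloop
 endfacet
 facet normal 0.697 0.656 0.290
  outer loop
   vertex 2.1 2.2 1.6
   vertex 1.4 2.9 1.7
   vertex 1.6 2.2 2.8
  endloop
 endfacet
 facet normal 0.705 0.646 0.294
  outer loop
   vertex 2.1 2.2 1.6
   vertex 1.6 2.2 2.8
   vertex 2.7 1.0 2.8
  endloop
 endfacet
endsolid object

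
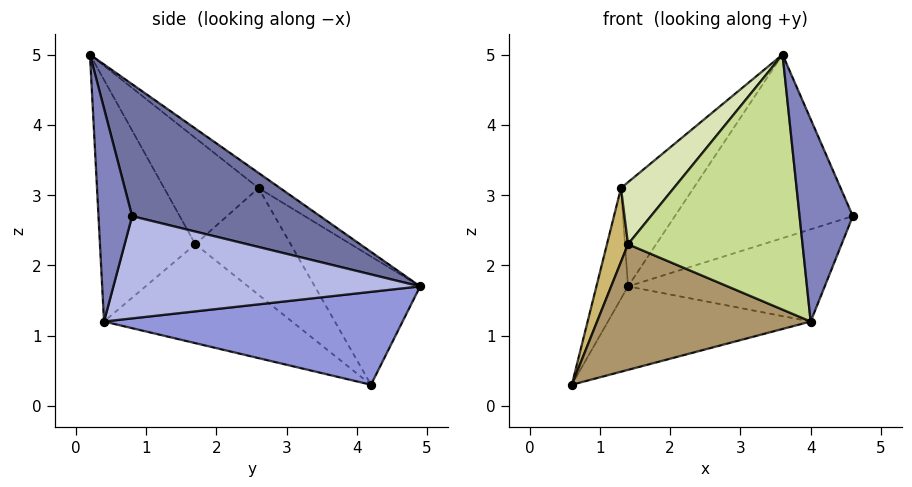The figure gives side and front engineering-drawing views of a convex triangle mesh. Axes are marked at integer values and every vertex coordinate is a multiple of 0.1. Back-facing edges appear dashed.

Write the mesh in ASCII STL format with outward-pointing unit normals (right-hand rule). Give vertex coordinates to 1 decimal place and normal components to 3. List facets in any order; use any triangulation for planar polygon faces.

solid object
 facet normal 0.651 0.616 0.444
  outer loop
   vertex 1.4 4.9 1.7
   vertex 3.6 0.2 5.0
   vertex 4.6 0.8 2.7
  endloop
 endfacet
 facet normal 0.534 -0.845 0.012
  outer loop
   vertex 4.0 0.4 1.2
   vertex 4.6 0.8 2.7
   vertex 3.6 0.2 5.0
  endloop
 endfacet
 facet normal 0.661 0.449 -0.602
  outer loop
   vertex 4.0 0.4 1.2
   vertex 0.6 4.2 0.3
   vertex 1.4 4.9 1.7
  endloop
 endfacet
 facet normal 0.759 0.487 -0.433
  outer loop
   vertex 4.0 0.4 1.2
   vertex 1.4 4.9 1.7
   vertex 4.6 0.8 2.7
  endloop
 endfacet
 facet normal -0.888 0.266 0.374
  outer loop
   vertex 1.3 2.6 3.1
   vertex 1.4 4.9 1.7
   vertex 0.6 4.2 0.3
  endloop
 endfacet
 facet normal -0.154 0.519 0.841
  outer loop
   vertex 1.3 2.6 3.1
   vertex 3.6 0.2 5.0
   vertex 1.4 4.9 1.7
  endloop
 endfacet
 facet normal -0.477 -0.873 -0.096
  outer loop
   vertex 1.4 1.7 2.3
   vertex 4.0 0.4 1.2
   vertex 3.6 0.2 5.0
  endloop
 endfacet
 facet normal -0.799 -0.447 0.403
  outer loop
   vertex 1.4 1.7 2.3
   vertex 3.6 0.2 5.0
   vertex 1.3 2.6 3.1
  endloop
 endfacet
 facet normal -0.548 -0.622 -0.559
  outer loop
   vertex 1.4 1.7 2.3
   vertex 0.6 4.2 0.3
   vertex 4.0 0.4 1.2
  endloop
 endfacet
 facet normal -0.969 -0.214 0.120
  outer loop
   vertex 1.4 1.7 2.3
   vertex 1.3 2.6 3.1
   vertex 0.6 4.2 0.3
  endloop
 endfacet
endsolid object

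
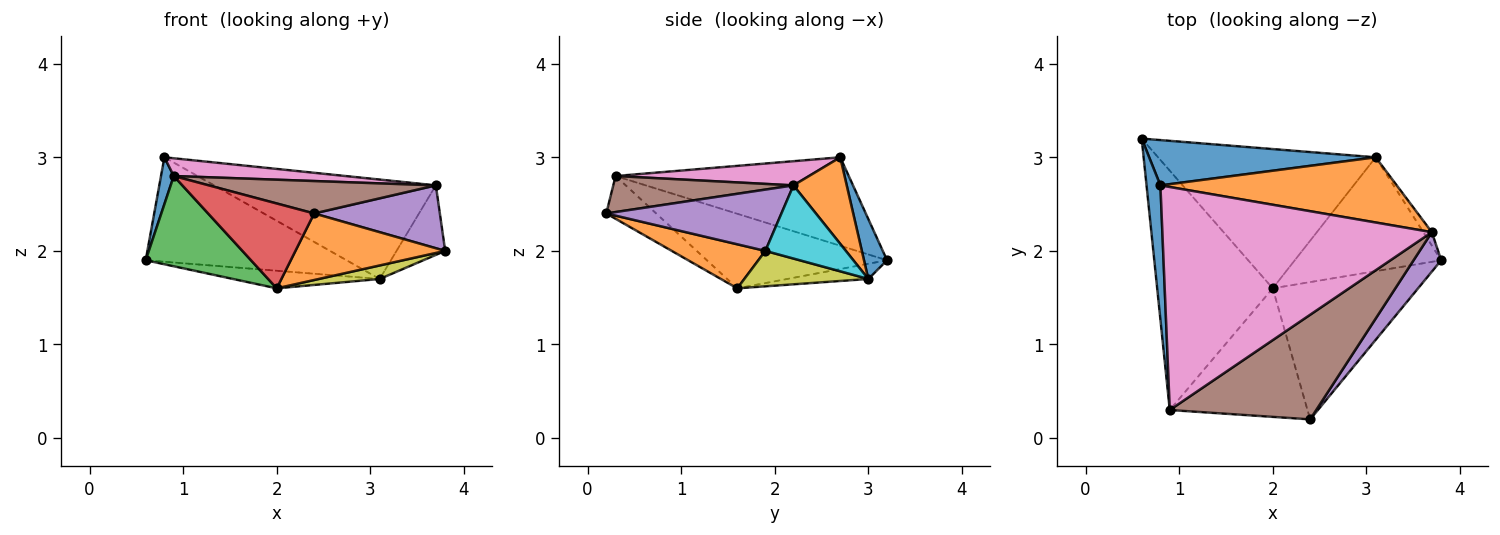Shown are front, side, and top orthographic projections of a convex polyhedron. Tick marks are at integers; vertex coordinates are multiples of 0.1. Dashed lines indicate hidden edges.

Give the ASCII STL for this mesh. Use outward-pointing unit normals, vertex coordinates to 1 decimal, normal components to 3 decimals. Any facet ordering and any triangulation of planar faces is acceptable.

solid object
 facet normal -0.986 -0.054 0.155
  outer loop
   vertex 0.9 0.3 2.8
   vertex 0.8 2.7 3.0
   vertex 0.6 3.2 1.9
  endloop
 endfacet
 facet normal 0.263 -0.421 -0.868
  outer loop
   vertex 2.0 1.6 1.6
   vertex 3.8 1.9 2.0
   vertex 2.4 0.2 2.4
  endloop
 endfacet
 facet normal -0.517 -0.302 -0.801
  outer loop
   vertex 2.0 1.6 1.6
   vertex 0.9 0.3 2.8
   vertex 0.6 3.2 1.9
  endloop
 endfacet
 facet normal -0.251 -0.533 -0.808
  outer loop
   vertex 2.0 1.6 1.6
   vertex 2.4 0.2 2.4
   vertex 0.9 0.3 2.8
  endloop
 endfacet
 facet normal 0.763 -0.547 0.344
  outer loop
   vertex 3.7 2.2 2.7
   vertex 2.4 0.2 2.4
   vertex 3.8 1.9 2.0
  endloop
 endfacet
 facet normal 0.229 -0.288 0.930
  outer loop
   vertex 3.7 2.2 2.7
   vertex 0.9 0.3 2.8
   vertex 2.4 0.2 2.4
  endloop
 endfacet
 facet normal 0.089 -0.079 0.993
  outer loop
   vertex 3.7 2.2 2.7
   vertex 0.8 2.7 3.0
   vertex 0.9 0.3 2.8
  endloop
 endfacet
 facet normal -0.069 0.125 -0.990
  outer loop
   vertex 3.1 3.0 1.7
   vertex 2.0 1.6 1.6
   vertex 0.6 3.2 1.9
  endloop
 endfacet
 facet normal 0.234 -0.115 -0.966
  outer loop
   vertex 3.1 3.0 1.7
   vertex 3.8 1.9 2.0
   vertex 2.0 1.6 1.6
  endloop
 endfacet
 facet normal 0.852 0.515 -0.099
  outer loop
   vertex 3.1 3.0 1.7
   vertex 3.7 2.2 2.7
   vertex 3.8 1.9 2.0
  endloop
 endfacet
 facet normal 0.105 0.912 0.396
  outer loop
   vertex 3.1 3.0 1.7
   vertex 0.6 3.2 1.9
   vertex 0.8 2.7 3.0
  endloop
 endfacet
 facet normal 0.197 0.820 0.538
  outer loop
   vertex 3.1 3.0 1.7
   vertex 0.8 2.7 3.0
   vertex 3.7 2.2 2.7
  endloop
 endfacet
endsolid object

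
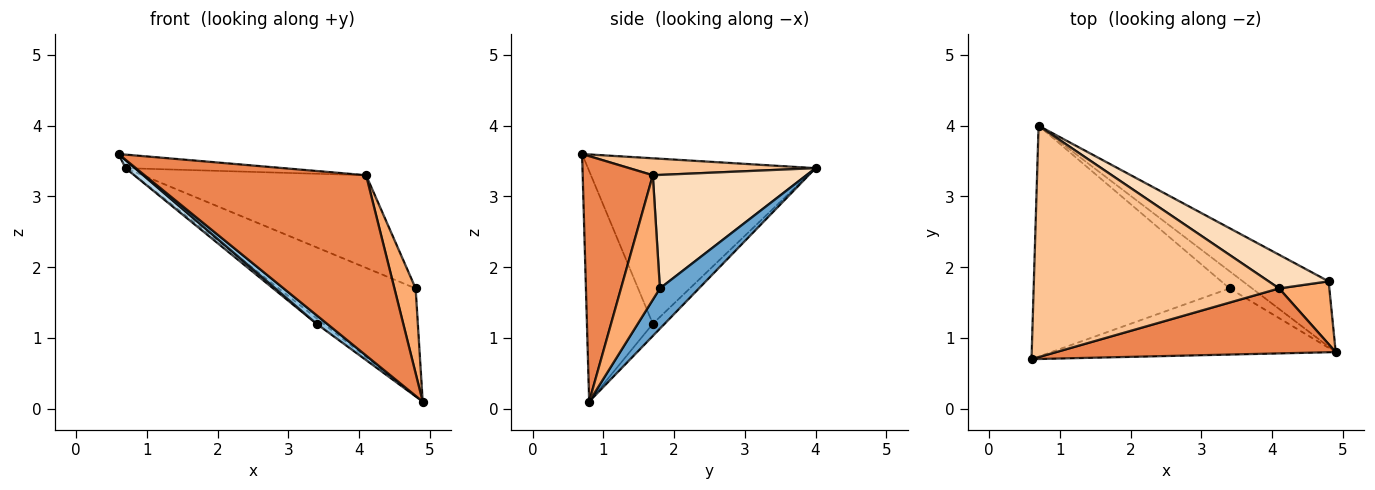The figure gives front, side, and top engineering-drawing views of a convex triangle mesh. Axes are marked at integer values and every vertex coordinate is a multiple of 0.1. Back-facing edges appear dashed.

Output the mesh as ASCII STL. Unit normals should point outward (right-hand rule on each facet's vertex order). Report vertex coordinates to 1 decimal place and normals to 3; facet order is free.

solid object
 facet normal 0.237 0.831 -0.504
  outer loop
   vertex 4.8 1.8 1.7
   vertex 4.9 0.8 0.1
   vertex 0.7 4.0 3.4
  endloop
 endfacet
 facet normal -0.627 -0.100 -0.773
  outer loop
   vertex 3.4 1.7 1.2
   vertex 4.9 0.8 0.1
   vertex 0.6 0.7 3.6
  endloop
 endfacet
 facet normal -0.645 -0.027 -0.764
  outer loop
   vertex 3.4 1.7 1.2
   vertex 0.6 0.7 3.6
   vertex 0.7 4.0 3.4
  endloop
 endfacet
 facet normal -0.456 0.274 -0.847
  outer loop
   vertex 3.4 1.7 1.2
   vertex 0.7 4.0 3.4
   vertex 4.9 0.8 0.1
  endloop
 endfacet
 facet normal 0.285 -0.902 0.325
  outer loop
   vertex 4.1 1.7 3.3
   vertex 0.6 0.7 3.6
   vertex 4.9 0.8 0.1
  endloop
 endfacet
 facet normal 0.828 -0.451 0.334
  outer loop
   vertex 4.1 1.7 3.3
   vertex 4.9 0.8 0.1
   vertex 4.8 1.8 1.7
  endloop
 endfacet
 facet normal 0.069 0.058 0.996
  outer loop
   vertex 4.1 1.7 3.3
   vertex 0.7 4.0 3.4
   vertex 0.6 0.7 3.6
  endloop
 endfacet
 facet normal 0.543 0.790 0.287
  outer loop
   vertex 4.1 1.7 3.3
   vertex 4.8 1.8 1.7
   vertex 0.7 4.0 3.4
  endloop
 endfacet
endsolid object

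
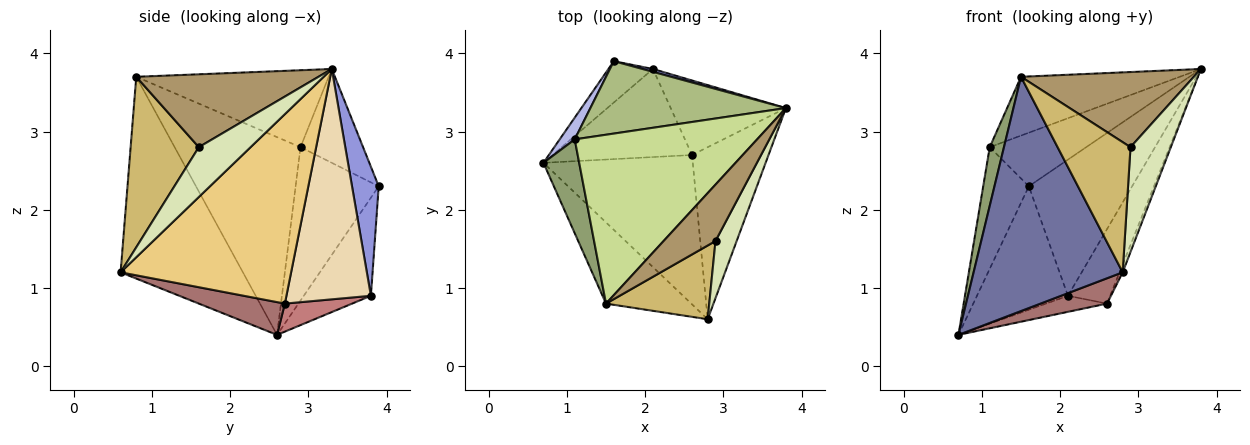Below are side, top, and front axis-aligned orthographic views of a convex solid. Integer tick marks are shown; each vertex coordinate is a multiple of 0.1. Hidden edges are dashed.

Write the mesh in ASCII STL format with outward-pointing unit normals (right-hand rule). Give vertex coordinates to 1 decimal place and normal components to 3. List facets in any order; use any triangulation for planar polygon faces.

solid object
 facet normal -0.613 -0.747 -0.259
  outer loop
   vertex 1.5 0.8 3.7
   vertex 0.7 2.6 0.4
   vertex 2.8 0.6 1.2
  endloop
 endfacet
 facet normal -0.573 0.777 -0.260
  outer loop
   vertex 2.1 3.8 0.9
   vertex 0.7 2.6 0.4
   vertex 1.6 3.9 2.3
  endloop
 endfacet
 facet normal 0.250 0.968 0.020
  outer loop
   vertex 2.1 3.8 0.9
   vertex 1.6 3.9 2.3
   vertex 3.8 3.3 3.8
  endloop
 endfacet
 facet normal -0.873 0.479 0.086
  outer loop
   vertex 1.1 2.9 2.8
   vertex 1.6 3.9 2.3
   vertex 0.7 2.6 0.4
  endloop
 endfacet
 facet normal -0.978 -0.111 0.177
  outer loop
   vertex 1.1 2.9 2.8
   vertex 0.7 2.6 0.4
   vertex 1.5 0.8 3.7
  endloop
 endfacet
 facet normal -0.360 0.555 0.750
  outer loop
   vertex 1.1 2.9 2.8
   vertex 3.8 3.3 3.8
   vertex 1.6 3.9 2.3
  endloop
 endfacet
 facet normal -0.370 0.305 0.877
  outer loop
   vertex 1.1 2.9 2.8
   vertex 1.5 0.8 3.7
   vertex 3.8 3.3 3.8
  endloop
 endfacet
 facet normal 0.748 -0.583 0.317
  outer loop
   vertex 2.9 1.6 2.8
   vertex 2.8 0.6 1.2
   vertex 3.8 3.3 3.8
  endloop
 endfacet
 facet normal 0.645 -0.611 0.459
  outer loop
   vertex 2.9 1.6 2.8
   vertex 3.8 3.3 3.8
   vertex 1.5 0.8 3.7
  endloop
 endfacet
 facet normal 0.631 -0.675 0.382
  outer loop
   vertex 2.9 1.6 2.8
   vertex 1.5 0.8 3.7
   vertex 2.8 0.6 1.2
  endloop
 endfacet
 facet normal 0.927 0.017 -0.374
  outer loop
   vertex 2.6 2.7 0.8
   vertex 3.8 3.3 3.8
   vertex 2.8 0.6 1.2
  endloop
 endfacet
 facet normal 0.816 0.408 -0.408
  outer loop
   vertex 2.6 2.7 0.8
   vertex 2.1 3.8 0.9
   vertex 3.8 3.3 3.8
  endloop
 endfacet
 facet normal 0.211 -0.163 -0.964
  outer loop
   vertex 2.6 2.7 0.8
   vertex 2.8 0.6 1.2
   vertex 0.7 2.6 0.4
  endloop
 endfacet
 facet normal 0.194 0.176 -0.965
  outer loop
   vertex 2.6 2.7 0.8
   vertex 0.7 2.6 0.4
   vertex 2.1 3.8 0.9
  endloop
 endfacet
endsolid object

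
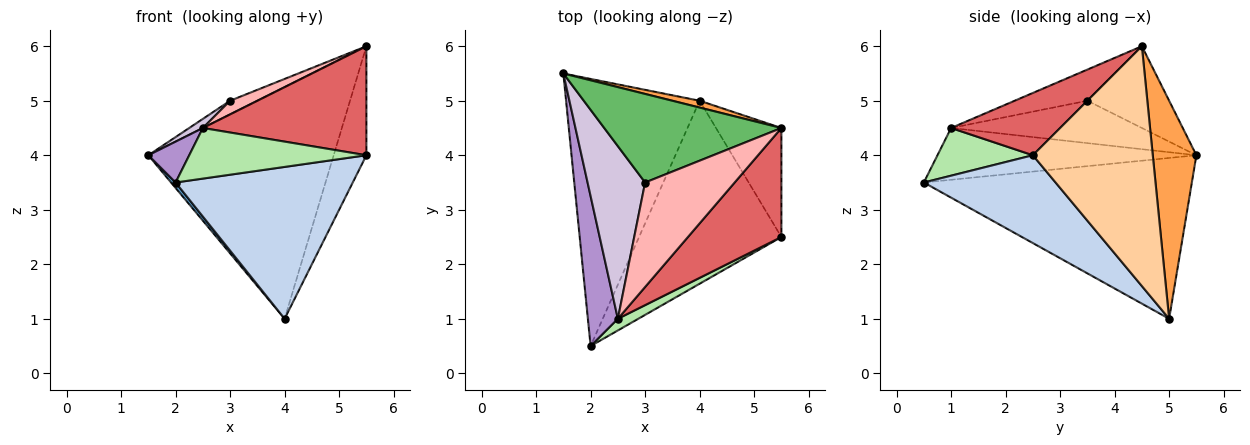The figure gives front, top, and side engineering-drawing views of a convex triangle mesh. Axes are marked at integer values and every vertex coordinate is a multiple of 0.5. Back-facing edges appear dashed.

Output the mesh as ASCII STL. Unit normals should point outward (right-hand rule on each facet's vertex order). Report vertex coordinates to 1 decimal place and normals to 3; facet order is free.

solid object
 facet normal -0.769 -0.013 -0.639
  outer loop
   vertex 4.0 5.0 1.0
   vertex 2.0 0.5 3.5
   vertex 1.5 5.5 4.0
  endloop
 endfacet
 facet normal 0.429 -0.577 -0.695
  outer loop
   vertex 4.0 5.0 1.0
   vertex 5.5 2.5 4.0
   vertex 2.0 0.5 3.5
  endloop
 endfacet
 facet normal 0.229 0.973 0.029
  outer loop
   vertex 5.5 4.5 6.0
   vertex 4.0 5.0 1.0
   vertex 1.5 5.5 4.0
  endloop
 endfacet
 facet normal 0.933 0.254 -0.254
  outer loop
   vertex 5.5 4.5 6.0
   vertex 5.5 2.5 4.0
   vertex 4.0 5.0 1.0
  endloop
 endfacet
 facet normal -0.415 0.138 0.899
  outer loop
   vertex 3.0 3.5 5.0
   vertex 5.5 4.5 6.0
   vertex 1.5 5.5 4.0
  endloop
 endfacet
 facet normal 0.465 -0.863 0.199
  outer loop
   vertex 2.5 1.0 4.5
   vertex 2.0 0.5 3.5
   vertex 5.5 2.5 4.0
  endloop
 endfacet
 facet normal 0.426 -0.640 0.640
  outer loop
   vertex 2.5 1.0 4.5
   vertex 5.5 2.5 4.0
   vertex 5.5 4.5 6.0
  endloop
 endfacet
 facet normal -0.326 -0.122 0.937
  outer loop
   vertex 2.5 1.0 4.5
   vertex 5.5 4.5 6.0
   vertex 3.0 3.5 5.0
  endloop
 endfacet
 facet normal -0.857 -0.135 0.496
  outer loop
   vertex 2.5 1.0 4.5
   vertex 1.5 5.5 4.0
   vertex 2.0 0.5 3.5
  endloop
 endfacet
 facet normal -0.593 -0.042 0.804
  outer loop
   vertex 2.5 1.0 4.5
   vertex 3.0 3.5 5.0
   vertex 1.5 5.5 4.0
  endloop
 endfacet
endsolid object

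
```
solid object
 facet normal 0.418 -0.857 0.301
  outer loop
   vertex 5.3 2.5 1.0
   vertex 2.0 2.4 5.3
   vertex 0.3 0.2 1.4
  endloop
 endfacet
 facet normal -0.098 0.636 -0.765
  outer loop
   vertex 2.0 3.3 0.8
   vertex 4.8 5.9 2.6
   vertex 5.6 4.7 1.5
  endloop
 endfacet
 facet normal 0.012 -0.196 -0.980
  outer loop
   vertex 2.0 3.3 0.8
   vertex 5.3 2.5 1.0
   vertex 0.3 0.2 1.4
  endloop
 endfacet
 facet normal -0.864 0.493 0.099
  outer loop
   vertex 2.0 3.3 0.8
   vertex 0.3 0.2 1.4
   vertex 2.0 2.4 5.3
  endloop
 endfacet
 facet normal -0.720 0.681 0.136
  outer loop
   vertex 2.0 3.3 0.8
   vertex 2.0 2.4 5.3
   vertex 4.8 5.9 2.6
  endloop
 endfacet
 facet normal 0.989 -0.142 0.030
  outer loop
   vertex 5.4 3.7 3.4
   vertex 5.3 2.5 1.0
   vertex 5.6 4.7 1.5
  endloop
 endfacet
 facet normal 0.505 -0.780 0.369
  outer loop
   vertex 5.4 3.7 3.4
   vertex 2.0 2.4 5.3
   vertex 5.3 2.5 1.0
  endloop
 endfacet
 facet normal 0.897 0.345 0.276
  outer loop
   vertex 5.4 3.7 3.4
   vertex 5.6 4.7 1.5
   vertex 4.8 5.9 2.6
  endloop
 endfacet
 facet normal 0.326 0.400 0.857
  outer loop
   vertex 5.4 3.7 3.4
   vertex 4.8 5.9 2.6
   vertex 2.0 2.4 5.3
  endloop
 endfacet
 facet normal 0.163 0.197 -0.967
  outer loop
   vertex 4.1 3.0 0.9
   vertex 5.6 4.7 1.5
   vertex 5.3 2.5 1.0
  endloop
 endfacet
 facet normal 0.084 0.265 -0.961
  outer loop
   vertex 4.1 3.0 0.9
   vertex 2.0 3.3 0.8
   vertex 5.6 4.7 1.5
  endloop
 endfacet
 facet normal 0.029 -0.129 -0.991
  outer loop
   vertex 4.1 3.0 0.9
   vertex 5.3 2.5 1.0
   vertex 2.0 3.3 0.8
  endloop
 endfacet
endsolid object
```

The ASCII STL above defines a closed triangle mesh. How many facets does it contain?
12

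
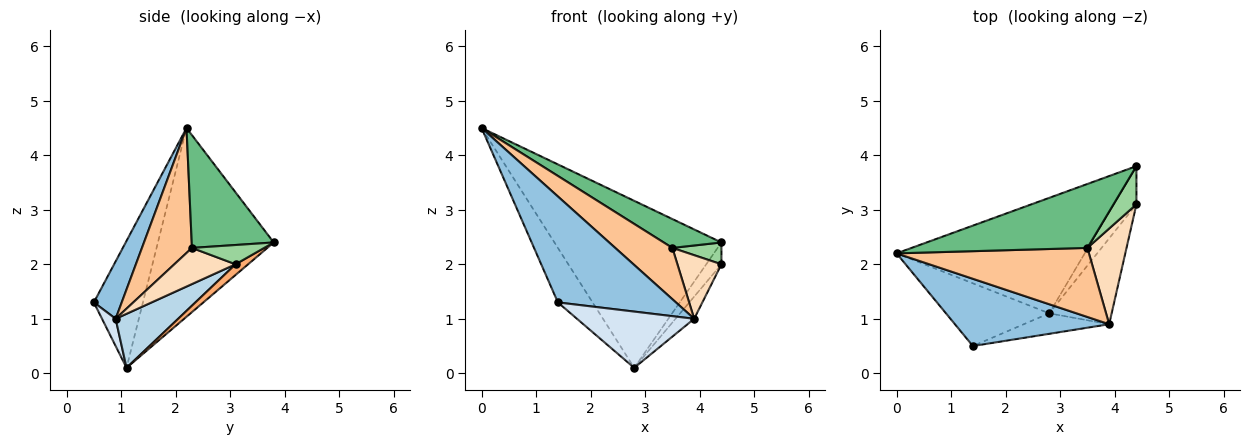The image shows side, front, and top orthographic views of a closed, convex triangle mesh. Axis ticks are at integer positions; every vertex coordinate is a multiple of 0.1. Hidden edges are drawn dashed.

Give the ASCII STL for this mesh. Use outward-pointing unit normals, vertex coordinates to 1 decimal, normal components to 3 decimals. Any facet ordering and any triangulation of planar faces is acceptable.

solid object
 facet normal -0.680 0.481 -0.553
  outer loop
   vertex 2.8 1.1 0.1
   vertex 1.4 0.5 1.3
   vertex 0.0 2.2 4.5
  endloop
 endfacet
 facet normal 0.196 -0.828 0.525
  outer loop
   vertex 3.9 0.9 1.0
   vertex 0.0 2.2 4.5
   vertex 1.4 0.5 1.3
  endloop
 endfacet
 facet normal 0.642 0.191 -0.742
  outer loop
   vertex 3.9 0.9 1.0
   vertex 2.8 1.1 0.1
   vertex 4.4 3.1 2.0
  endloop
 endfacet
 facet normal 0.109 -0.934 -0.340
  outer loop
   vertex 3.9 0.9 1.0
   vertex 1.4 0.5 1.3
   vertex 2.8 1.1 0.1
  endloop
 endfacet
 facet normal -0.496 0.714 -0.494
  outer loop
   vertex 4.4 3.8 2.4
   vertex 2.8 1.1 0.1
   vertex 0.0 2.2 4.5
  endloop
 endfacet
 facet normal 0.380 0.459 -0.803
  outer loop
   vertex 4.4 3.8 2.4
   vertex 4.4 3.1 2.0
   vertex 2.8 1.1 0.1
  endloop
 endfacet
 facet normal 0.462 -0.529 0.712
  outer loop
   vertex 3.5 2.3 2.3
   vertex 0.0 2.2 4.5
   vertex 3.9 0.9 1.0
  endloop
 endfacet
 facet normal 0.610 -0.439 0.660
  outer loop
   vertex 3.5 2.3 2.3
   vertex 3.9 0.9 1.0
   vertex 4.4 3.1 2.0
  endloop
 endfacet
 facet normal 0.505 -0.355 0.787
  outer loop
   vertex 3.5 2.3 2.3
   vertex 4.4 3.8 2.4
   vertex 0.0 2.2 4.5
  endloop
 endfacet
 facet normal 0.590 -0.401 0.701
  outer loop
   vertex 3.5 2.3 2.3
   vertex 4.4 3.1 2.0
   vertex 4.4 3.8 2.4
  endloop
 endfacet
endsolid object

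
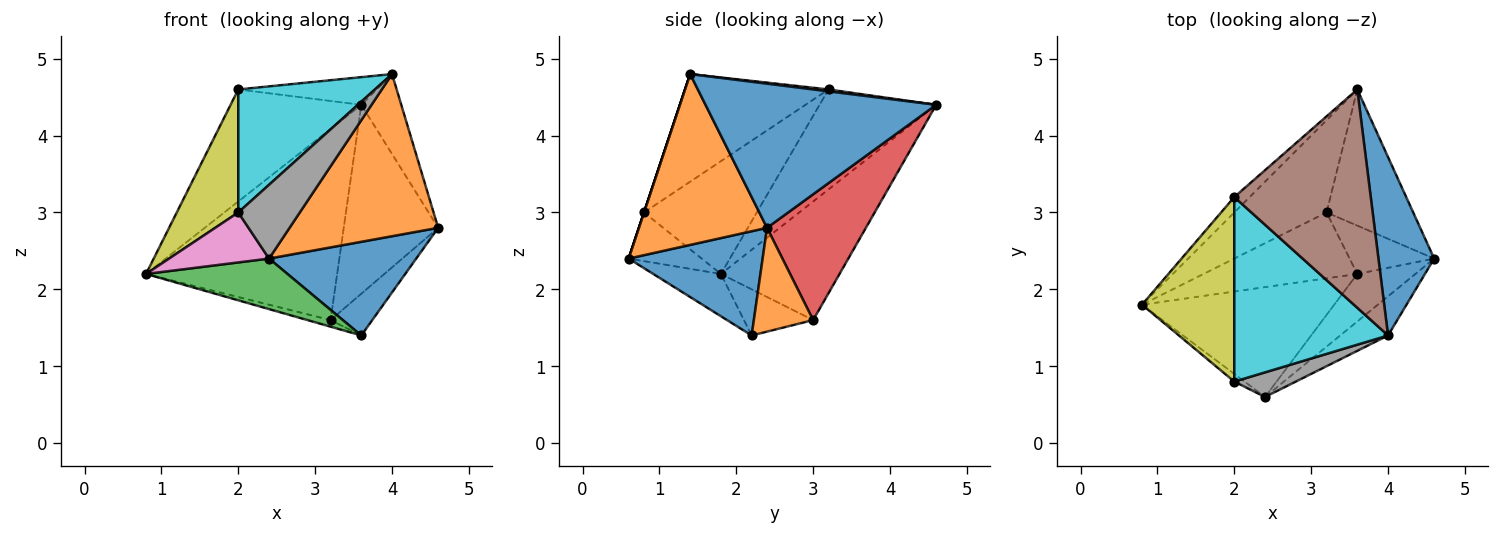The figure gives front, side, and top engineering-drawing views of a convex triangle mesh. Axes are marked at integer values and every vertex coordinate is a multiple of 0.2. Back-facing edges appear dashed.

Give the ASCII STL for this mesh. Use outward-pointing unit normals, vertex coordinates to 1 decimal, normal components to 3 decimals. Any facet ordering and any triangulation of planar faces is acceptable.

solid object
 facet normal 0.921 0.160 0.356
  outer loop
   vertex 4.0 1.4 4.8
   vertex 4.6 2.4 2.8
   vertex 3.6 4.6 4.4
  endloop
 endfacet
 facet normal 0.642 -0.745 -0.180
  outer loop
   vertex 2.4 0.6 2.4
   vertex 4.6 2.4 2.8
   vertex 4.0 1.4 4.8
  endloop
 endfacet
 facet normal -0.488 0.786 -0.379
  outer loop
   vertex 3.2 3.0 1.6
   vertex 0.8 1.8 2.2
   vertex 3.6 4.6 4.4
  endloop
 endfacet
 facet normal 0.647 0.618 -0.446
  outer loop
   vertex 3.2 3.0 1.6
   vertex 3.6 4.6 4.4
   vertex 4.6 2.4 2.8
  endloop
 endfacet
 facet normal -0.662 0.742 -0.102
  outer loop
   vertex 2.0 3.2 4.6
   vertex 3.6 4.6 4.4
   vertex 0.8 1.8 2.2
  endloop
 endfacet
 facet normal 0.014 0.126 0.992
  outer loop
   vertex 2.0 3.2 4.6
   vertex 4.0 1.4 4.8
   vertex 3.6 4.6 4.4
  endloop
 endfacet
 facet normal -0.586 -0.801 -0.123
  outer loop
   vertex 2.0 0.8 3.0
   vertex 0.8 1.8 2.2
   vertex 2.4 0.6 2.4
  endloop
 endfacet
 facet normal 0.000 -0.949 0.316
  outer loop
   vertex 2.0 0.8 3.0
   vertex 2.4 0.6 2.4
   vertex 4.0 1.4 4.8
  endloop
 endfacet
 facet normal -0.713 -0.389 0.583
  outer loop
   vertex 2.0 0.8 3.0
   vertex 2.0 3.2 4.6
   vertex 0.8 1.8 2.2
  endloop
 endfacet
 facet normal -0.503 -0.479 0.719
  outer loop
   vertex 2.0 0.8 3.0
   vertex 4.0 1.4 4.8
   vertex 2.0 3.2 4.6
  endloop
 endfacet
 facet normal 0.630 -0.692 -0.351
  outer loop
   vertex 3.6 2.2 1.4
   vertex 4.6 2.4 2.8
   vertex 2.4 0.6 2.4
  endloop
 endfacet
 facet normal 0.681 0.479 -0.555
  outer loop
   vertex 3.6 2.2 1.4
   vertex 3.2 3.0 1.6
   vertex 4.6 2.4 2.8
  endloop
 endfacet
 facet normal -0.196 -0.410 -0.891
  outer loop
   vertex 3.6 2.2 1.4
   vertex 2.4 0.6 2.4
   vertex 0.8 1.8 2.2
  endloop
 endfacet
 facet normal -0.286 0.095 -0.953
  outer loop
   vertex 3.6 2.2 1.4
   vertex 0.8 1.8 2.2
   vertex 3.2 3.0 1.6
  endloop
 endfacet
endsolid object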